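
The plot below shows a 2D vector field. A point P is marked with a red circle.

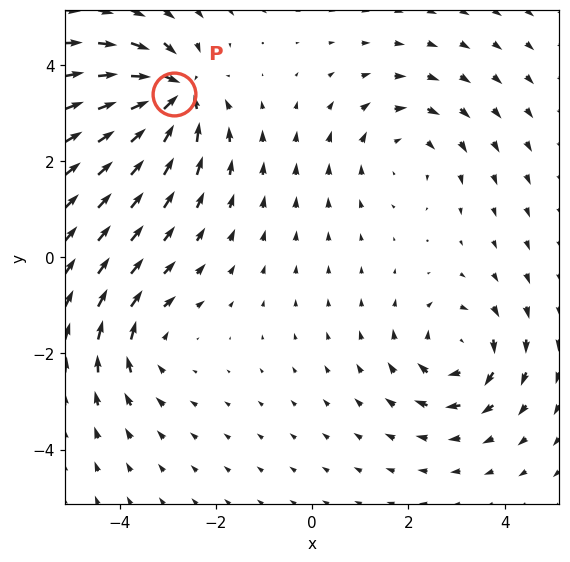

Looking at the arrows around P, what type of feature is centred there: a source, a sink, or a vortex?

sink

At P (-2.9, 3.4) the arrows converge inward. Divergence about -5, curl ≈0 — negative divergence with near-zero curl is a sink.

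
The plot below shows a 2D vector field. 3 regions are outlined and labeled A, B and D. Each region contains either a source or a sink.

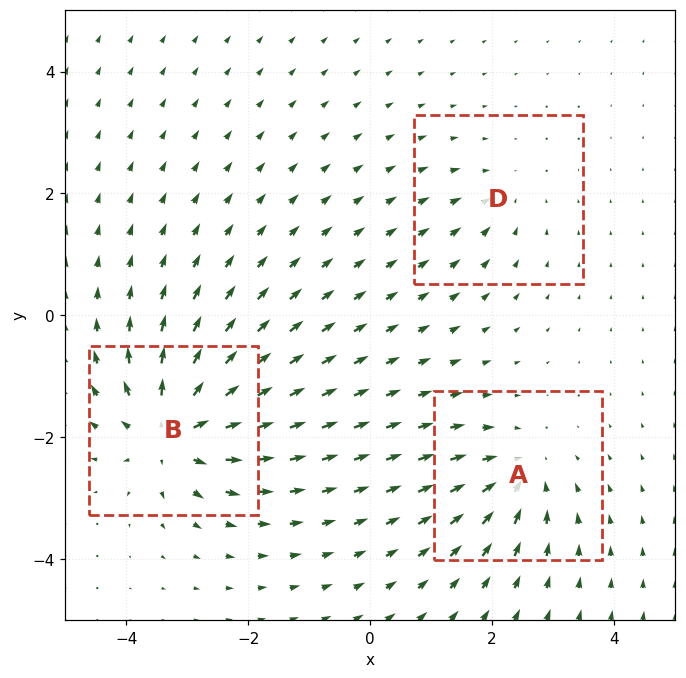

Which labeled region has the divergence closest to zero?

Divergence at each region's feature centre — A: about -4, B: about +6, D: about -2. Region D is closest to zero.

D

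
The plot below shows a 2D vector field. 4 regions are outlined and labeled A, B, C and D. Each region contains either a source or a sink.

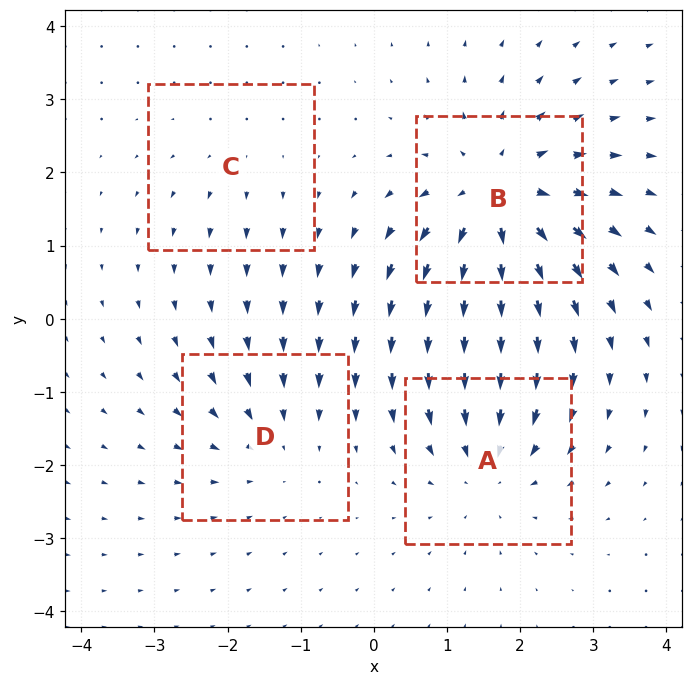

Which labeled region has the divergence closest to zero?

C

Divergence at each region's feature centre — A: about -5, B: about +7, C: about +2, D: about -3. Region C is closest to zero.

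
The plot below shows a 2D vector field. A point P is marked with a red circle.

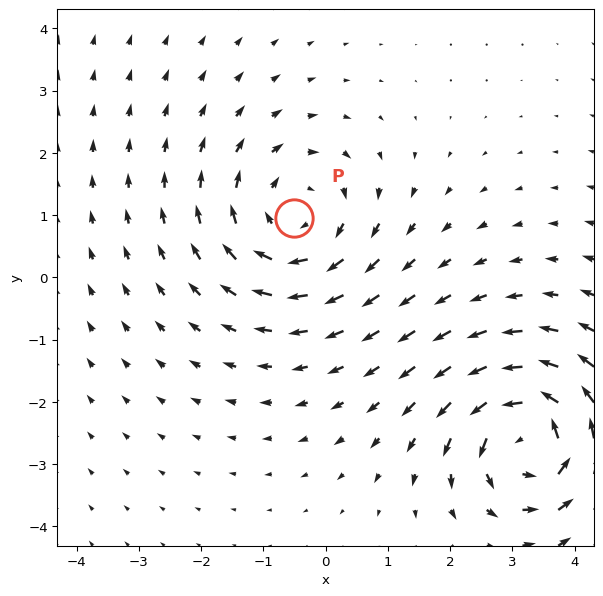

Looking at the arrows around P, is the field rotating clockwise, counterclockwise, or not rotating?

clockwise

Near P at (-0.5, 0.9) the arrows circulate clockwise. The curl (z-component) there is about -4; negative curl means clockwise rotation.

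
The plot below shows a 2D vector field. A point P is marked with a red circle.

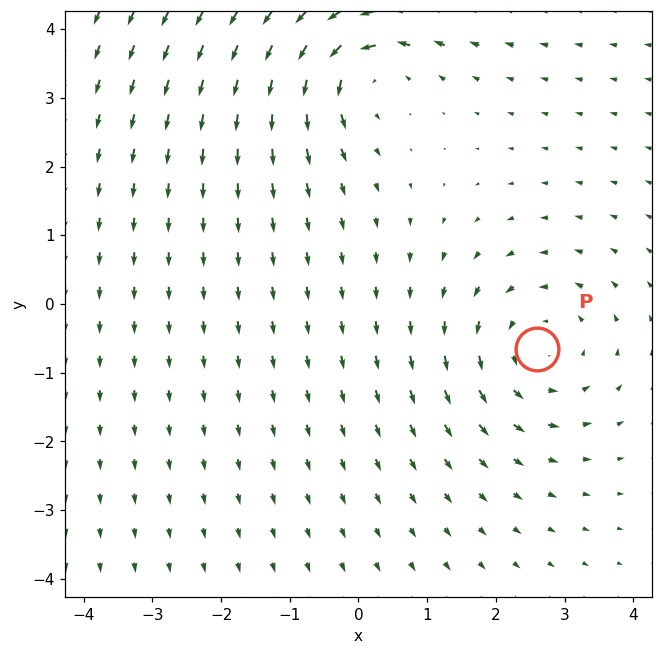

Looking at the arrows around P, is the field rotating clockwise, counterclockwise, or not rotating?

counterclockwise

Near P at (2.6, -0.7) the arrows circulate counterclockwise. The curl (z-component) there is about +4; positive curl means counterclockwise rotation.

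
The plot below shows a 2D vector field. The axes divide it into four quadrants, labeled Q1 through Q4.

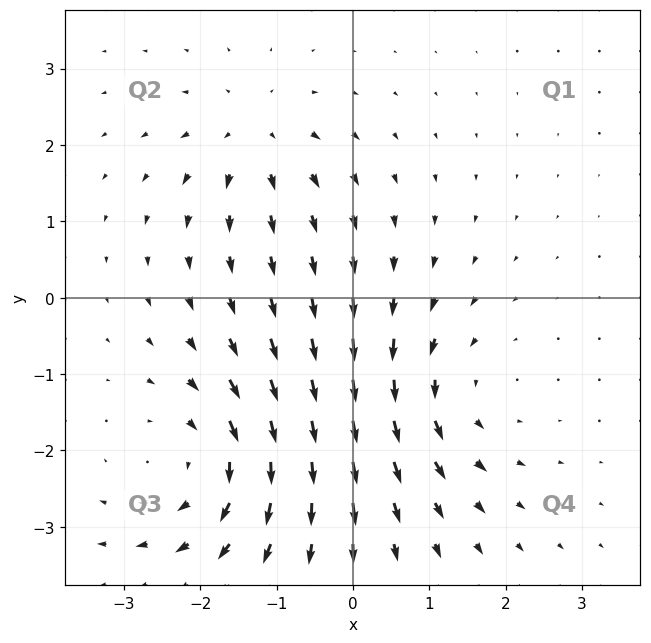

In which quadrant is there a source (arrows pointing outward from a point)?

The source sits at approximately (-1.3, 2.1), which lies in quadrant Q2. The divergence there is about +4, positive as expected for a source.

Q2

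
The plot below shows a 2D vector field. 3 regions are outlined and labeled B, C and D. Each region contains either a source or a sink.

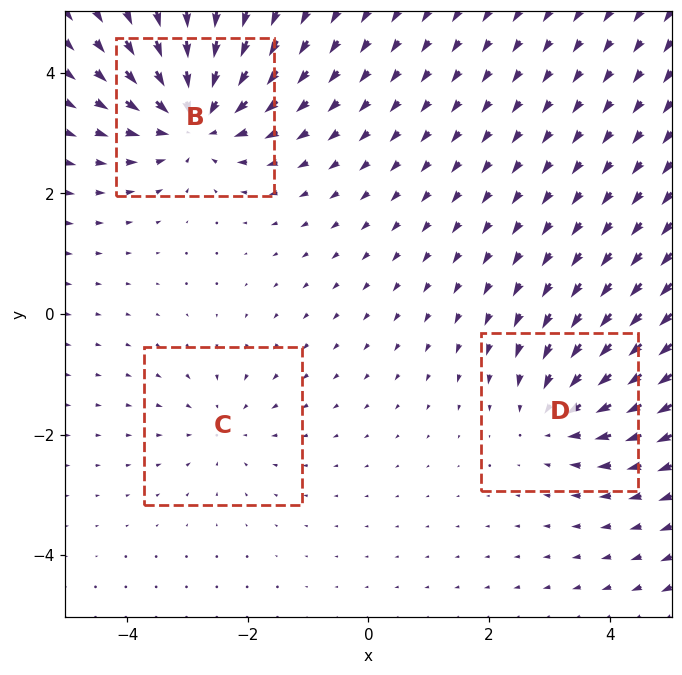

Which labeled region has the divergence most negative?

B

Divergence at each region's feature centre — B: about -5, C: about -2, D: about -3. Region B is most negative.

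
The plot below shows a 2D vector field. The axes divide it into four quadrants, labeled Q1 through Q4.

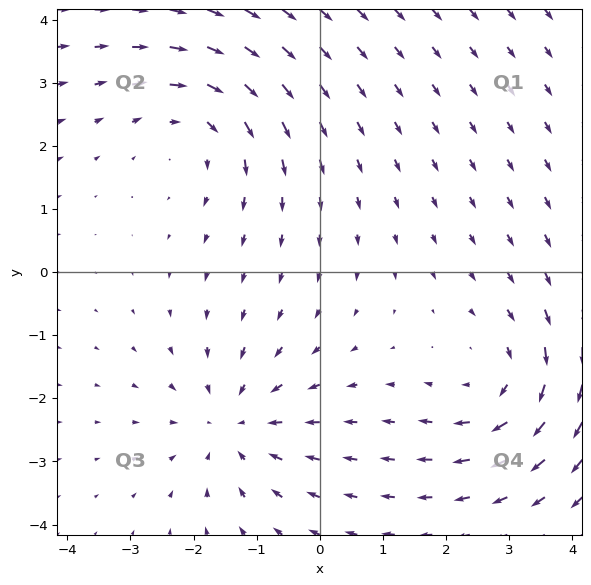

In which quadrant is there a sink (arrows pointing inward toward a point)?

The sink sits at approximately (-1.4, -2.4), which lies in quadrant Q3. The divergence there is about -4, negative as expected for a sink.

Q3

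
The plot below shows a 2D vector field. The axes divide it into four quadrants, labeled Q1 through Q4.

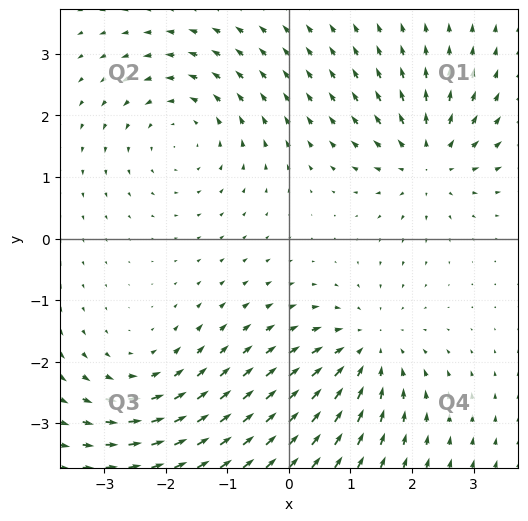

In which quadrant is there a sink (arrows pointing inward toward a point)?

The sink sits at approximately (1.3, -1.8), which lies in quadrant Q4. The divergence there is about -4, negative as expected for a sink.

Q4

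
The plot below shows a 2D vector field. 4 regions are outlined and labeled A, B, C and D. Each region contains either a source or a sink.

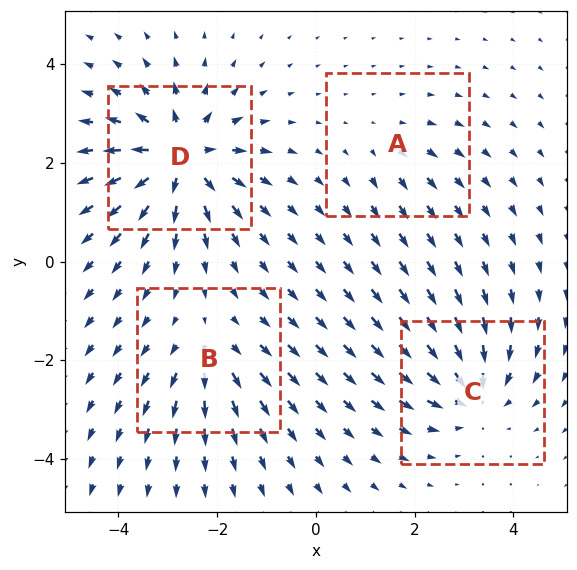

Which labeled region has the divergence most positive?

Divergence at each region's feature centre — A: about +2, B: about +4, C: about -5, D: about +8. Region D is most positive.

D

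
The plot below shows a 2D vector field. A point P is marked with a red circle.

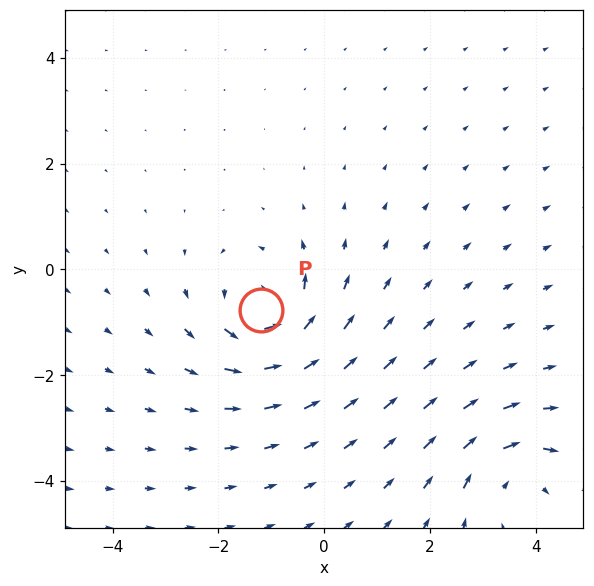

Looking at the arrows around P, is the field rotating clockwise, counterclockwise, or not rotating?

Near P at (-1.2, -0.8) the arrows circulate counterclockwise. The curl (z-component) there is about +6; positive curl means counterclockwise rotation.

counterclockwise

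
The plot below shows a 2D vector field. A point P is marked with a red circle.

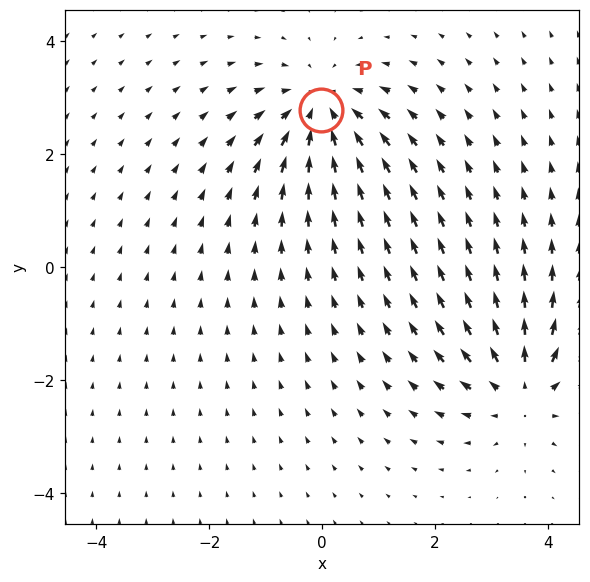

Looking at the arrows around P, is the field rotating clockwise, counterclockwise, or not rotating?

not rotating

Near P at (-0.0, 2.8) the arrows show no circulation. The curl there is ≈0.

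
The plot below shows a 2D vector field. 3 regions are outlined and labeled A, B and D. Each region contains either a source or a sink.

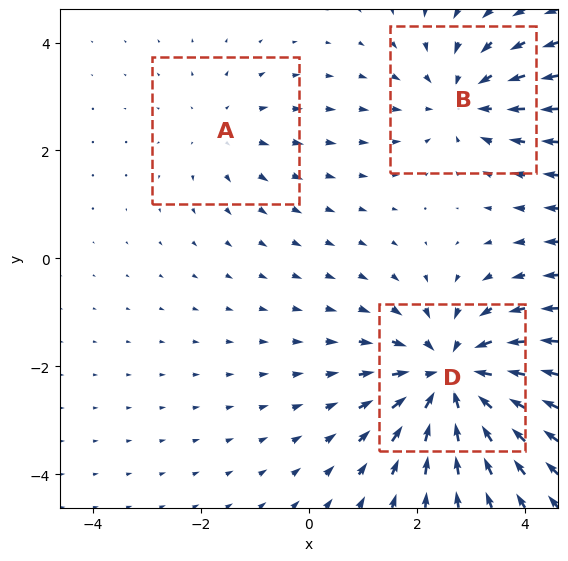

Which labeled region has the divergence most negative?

D

Divergence at each region's feature centre — A: about +2, B: about -3, D: about -4. Region D is most negative.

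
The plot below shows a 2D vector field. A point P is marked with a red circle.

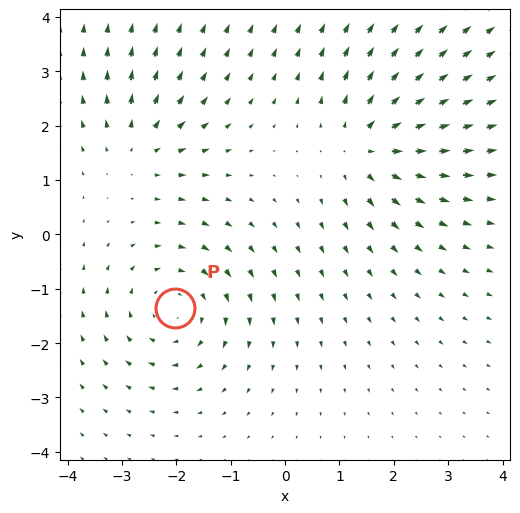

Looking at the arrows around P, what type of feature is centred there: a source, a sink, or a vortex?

At P (-2.0, -1.4) the arrows circulate clockwise. Divergence ≈0, curl about -4 — near-zero divergence with nonzero curl is a vortex.

vortex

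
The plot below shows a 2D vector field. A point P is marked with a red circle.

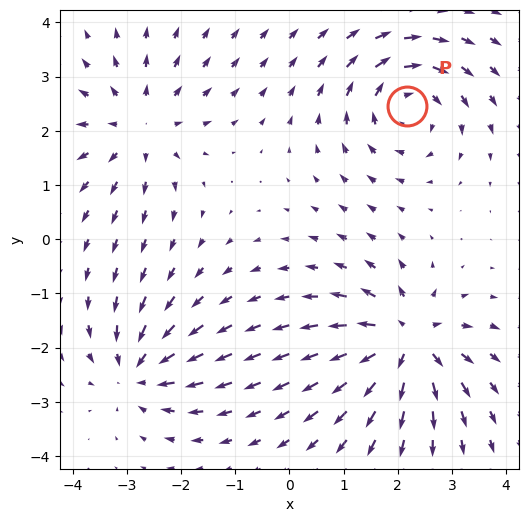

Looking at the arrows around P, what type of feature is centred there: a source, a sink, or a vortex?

At P (2.2, 2.5) the arrows circulate clockwise. Divergence ≈0, curl about -4 — near-zero divergence with nonzero curl is a vortex.

vortex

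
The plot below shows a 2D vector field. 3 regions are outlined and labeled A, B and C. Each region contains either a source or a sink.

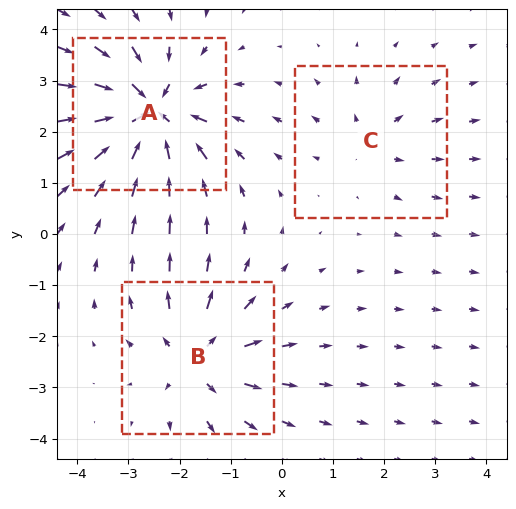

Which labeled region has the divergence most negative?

A

Divergence at each region's feature centre — A: about -6, B: about +4, C: about +2. Region A is most negative.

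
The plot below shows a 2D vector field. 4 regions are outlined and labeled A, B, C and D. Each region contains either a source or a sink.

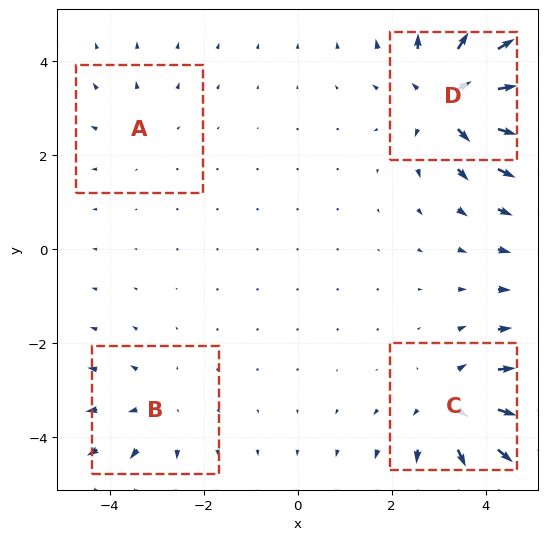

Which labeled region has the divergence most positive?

Divergence at each region's feature centre — A: about +2, B: about +3, C: about +5, D: about +7. Region D is most positive.

D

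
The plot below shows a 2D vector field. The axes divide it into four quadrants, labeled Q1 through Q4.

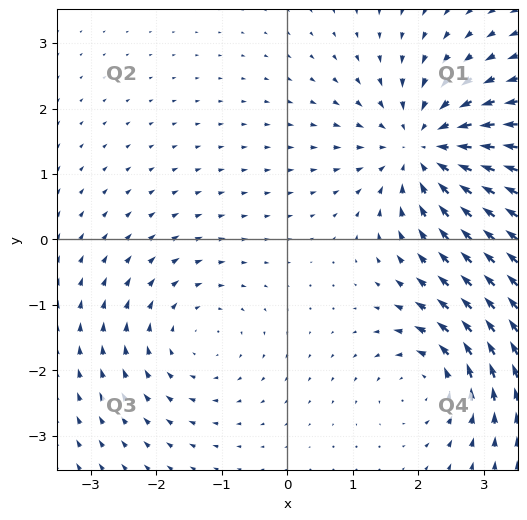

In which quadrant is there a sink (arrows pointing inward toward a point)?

Q1

The sink sits at approximately (2.1, 1.4), which lies in quadrant Q1. The divergence there is about -5, negative as expected for a sink.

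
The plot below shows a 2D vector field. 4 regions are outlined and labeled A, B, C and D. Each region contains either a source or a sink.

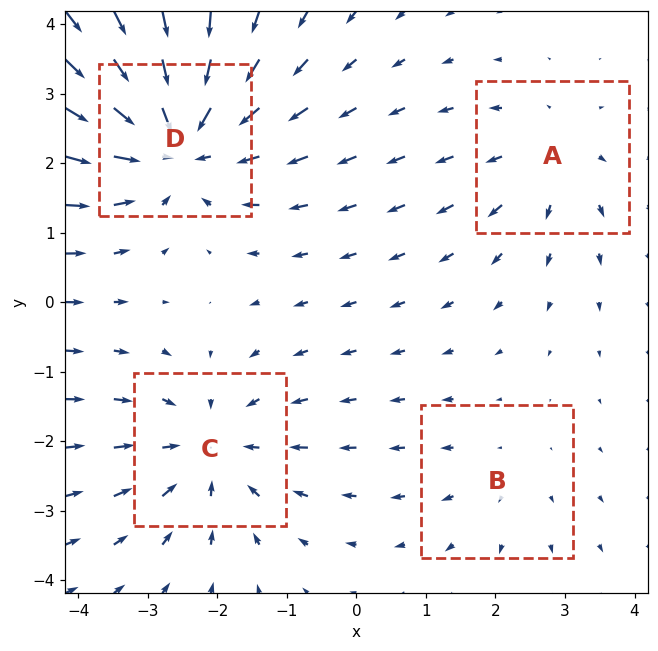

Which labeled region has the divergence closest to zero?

B

Divergence at each region's feature centre — A: about +3, B: about +2, C: about -4, D: about -6. Region B is closest to zero.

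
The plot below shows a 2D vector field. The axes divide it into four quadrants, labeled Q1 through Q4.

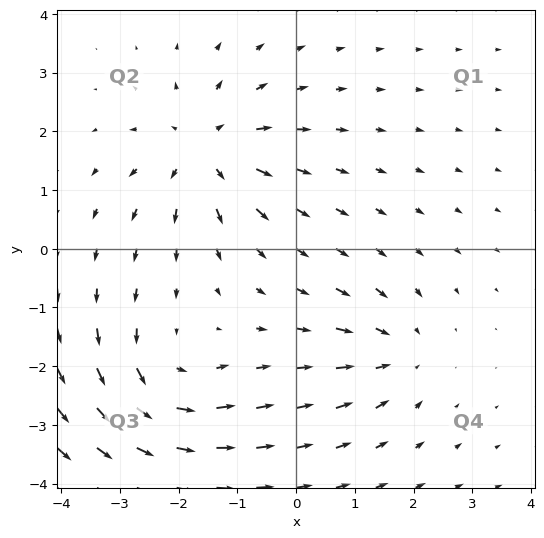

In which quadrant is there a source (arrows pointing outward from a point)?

The source sits at approximately (-1.5, 1.7), which lies in quadrant Q2. The divergence there is about +5, positive as expected for a source.

Q2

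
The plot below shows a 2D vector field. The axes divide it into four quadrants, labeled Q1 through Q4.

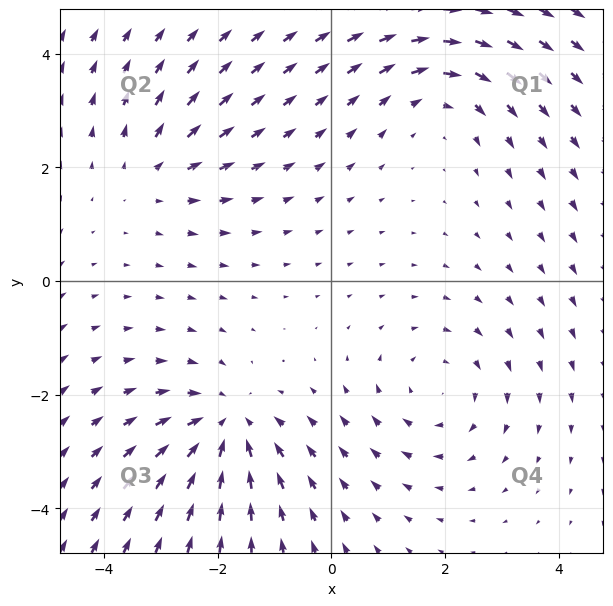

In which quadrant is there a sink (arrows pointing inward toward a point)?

The sink sits at approximately (-1.8, -2.6), which lies in quadrant Q3. The divergence there is about -4, negative as expected for a sink.

Q3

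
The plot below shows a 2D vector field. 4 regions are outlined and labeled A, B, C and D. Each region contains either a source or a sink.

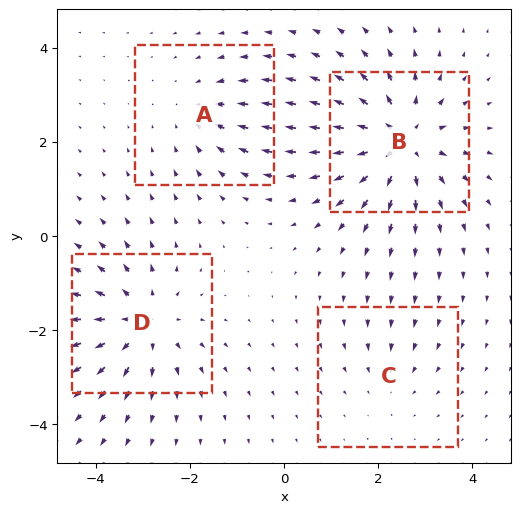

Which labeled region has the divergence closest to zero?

C

Divergence at each region's feature centre — A: about -3, B: about +6, C: about -2, D: about +5. Region C is closest to zero.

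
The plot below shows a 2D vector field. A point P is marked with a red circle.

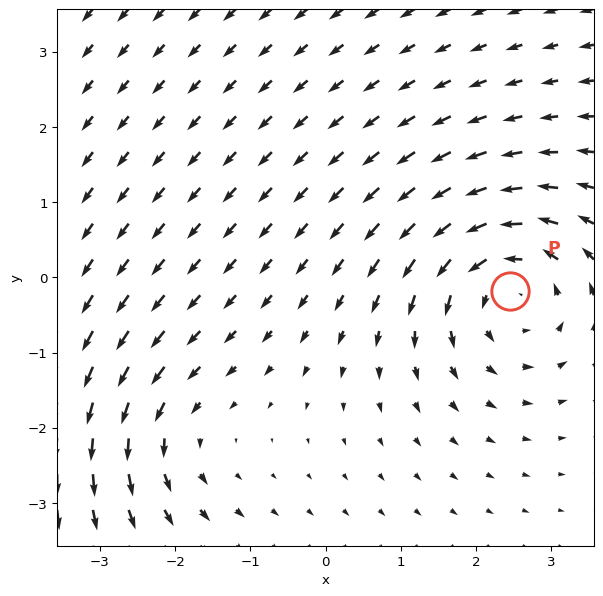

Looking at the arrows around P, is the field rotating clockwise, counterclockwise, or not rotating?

Near P at (2.5, -0.2) the arrows circulate counterclockwise. The curl (z-component) there is about +4; positive curl means counterclockwise rotation.

counterclockwise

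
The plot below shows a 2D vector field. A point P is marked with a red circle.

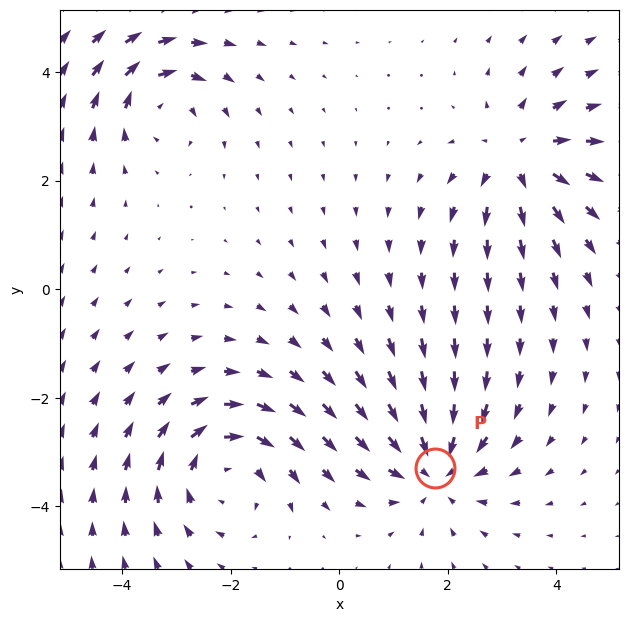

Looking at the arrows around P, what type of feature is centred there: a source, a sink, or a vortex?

At P (1.8, -3.3) the arrows converge inward. Divergence about -4, curl ≈0 — negative divergence with near-zero curl is a sink.

sink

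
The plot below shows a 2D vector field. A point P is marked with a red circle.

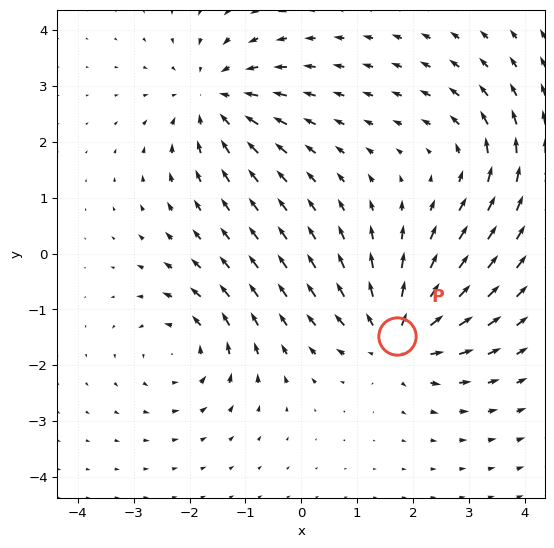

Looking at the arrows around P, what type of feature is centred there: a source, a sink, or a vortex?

source

At P (1.7, -1.5) the arrows spread outward. Divergence about +4, curl ≈0 — positive divergence with near-zero curl is a source.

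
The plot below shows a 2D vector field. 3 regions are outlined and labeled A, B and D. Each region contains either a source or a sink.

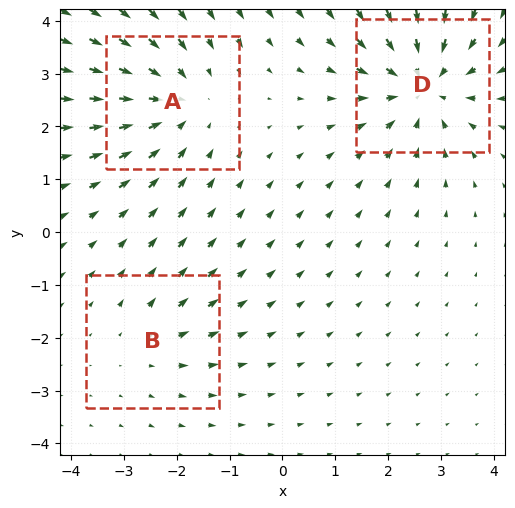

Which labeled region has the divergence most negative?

Divergence at each region's feature centre — A: about -3, B: about +2, D: about -4. Region D is most negative.

D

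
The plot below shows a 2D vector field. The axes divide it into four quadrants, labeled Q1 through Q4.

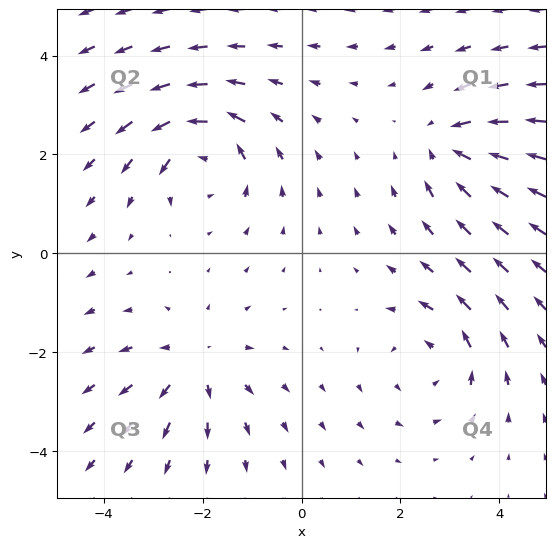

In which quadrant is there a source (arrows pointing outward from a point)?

The source sits at approximately (-2.2, -2.2), which lies in quadrant Q3. The divergence there is about +3, positive as expected for a source.

Q3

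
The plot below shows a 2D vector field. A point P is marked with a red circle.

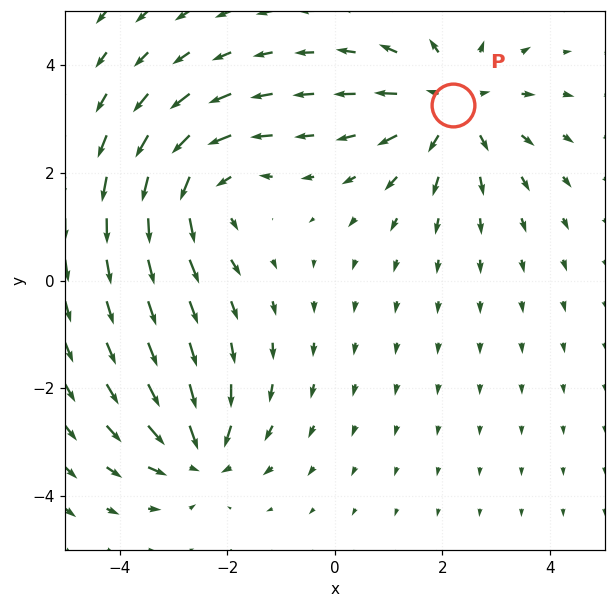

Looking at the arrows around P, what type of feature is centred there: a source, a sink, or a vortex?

At P (2.2, 3.3) the arrows spread outward. Divergence about +5, curl ≈0 — positive divergence with near-zero curl is a source.

source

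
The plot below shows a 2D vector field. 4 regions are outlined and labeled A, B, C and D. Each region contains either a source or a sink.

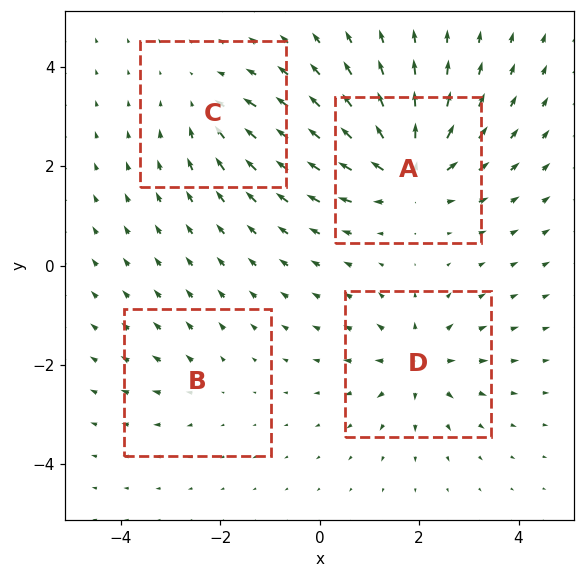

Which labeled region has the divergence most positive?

A

Divergence at each region's feature centre — A: about +8, B: about +2, C: about -4, D: about +5. Region A is most positive.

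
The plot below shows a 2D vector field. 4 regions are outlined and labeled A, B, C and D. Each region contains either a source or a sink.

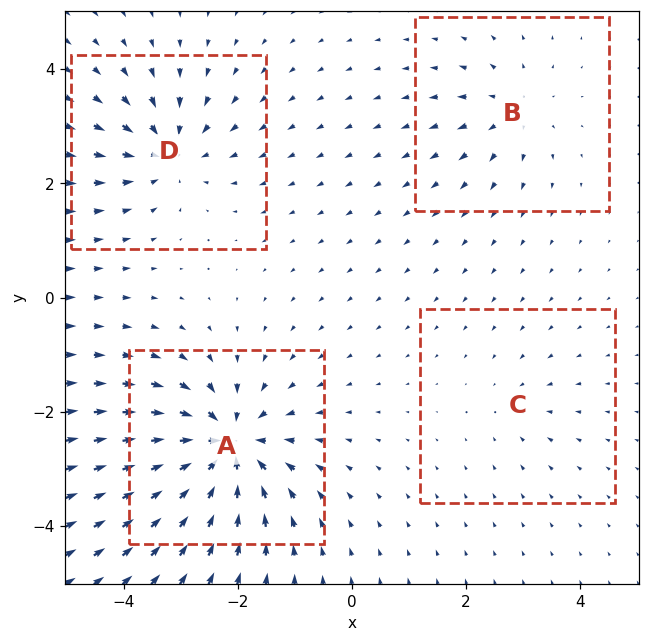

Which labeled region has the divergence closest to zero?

Divergence at each region's feature centre — A: about -9, B: about +4, C: about -2, D: about -5. Region C is closest to zero.

C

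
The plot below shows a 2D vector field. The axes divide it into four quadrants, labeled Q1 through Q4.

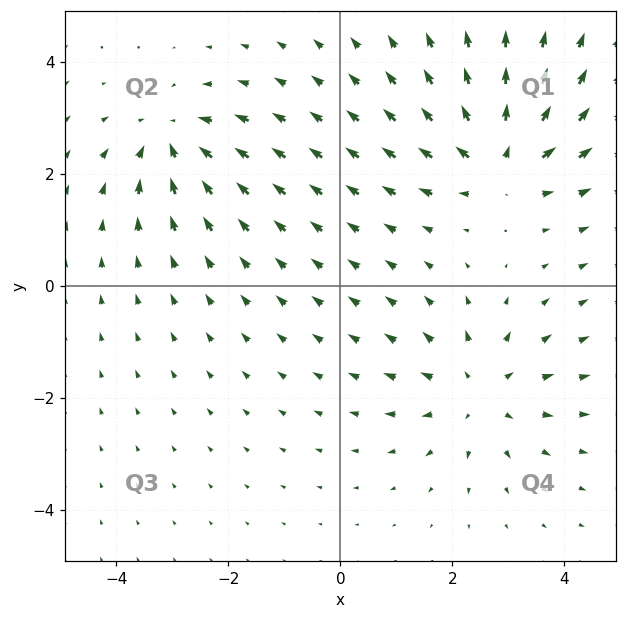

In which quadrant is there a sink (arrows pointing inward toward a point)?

The sink sits at approximately (-3.0, 2.6), which lies in quadrant Q2. The divergence there is about -4, negative as expected for a sink.

Q2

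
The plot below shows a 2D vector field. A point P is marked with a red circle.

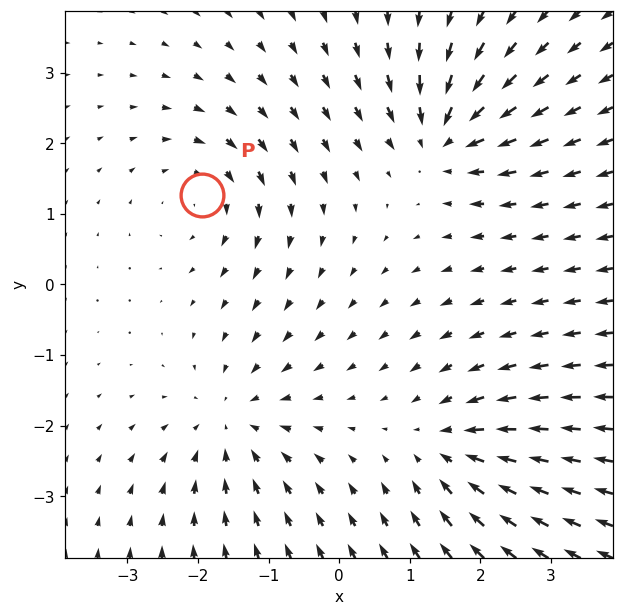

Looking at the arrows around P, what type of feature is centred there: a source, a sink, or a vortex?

At P (-1.9, 1.3) the arrows circulate clockwise. Divergence ≈0, curl about -4 — near-zero divergence with nonzero curl is a vortex.

vortex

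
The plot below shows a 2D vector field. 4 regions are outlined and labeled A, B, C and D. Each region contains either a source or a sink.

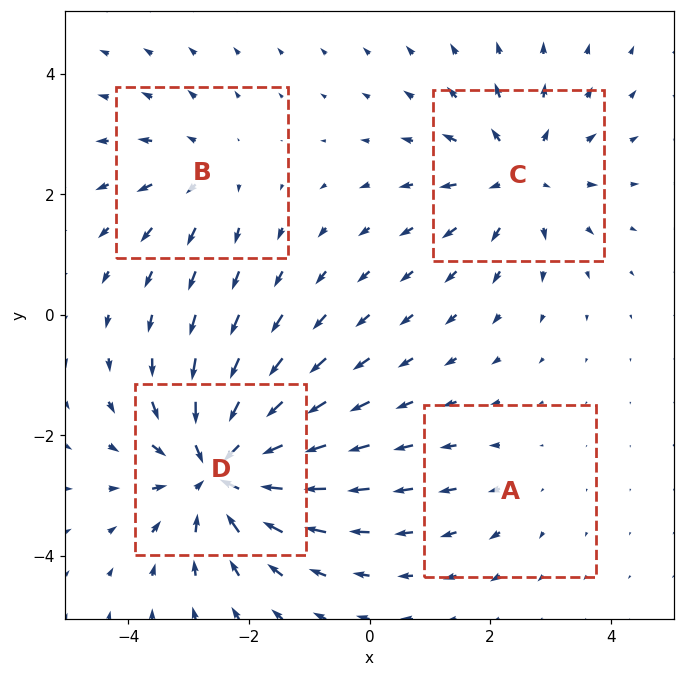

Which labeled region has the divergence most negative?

D

Divergence at each region's feature centre — A: about +2, B: about +3, C: about +5, D: about -7. Region D is most negative.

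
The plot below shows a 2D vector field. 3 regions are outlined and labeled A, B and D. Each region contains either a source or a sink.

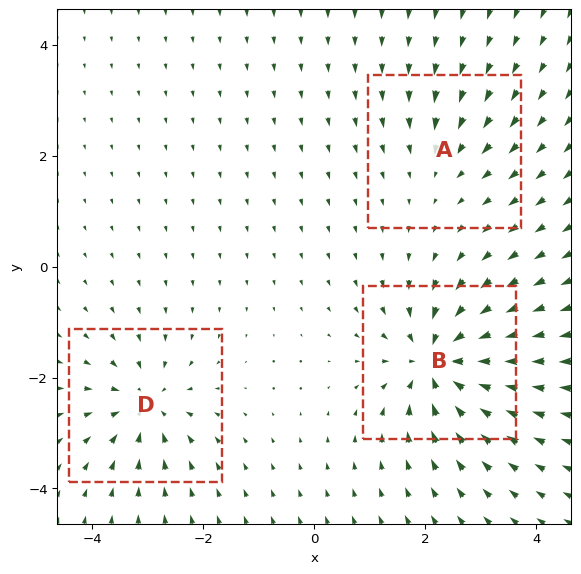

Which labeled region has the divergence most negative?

B

Divergence at each region's feature centre — A: about -2, B: about -6, D: about -4. Region B is most negative.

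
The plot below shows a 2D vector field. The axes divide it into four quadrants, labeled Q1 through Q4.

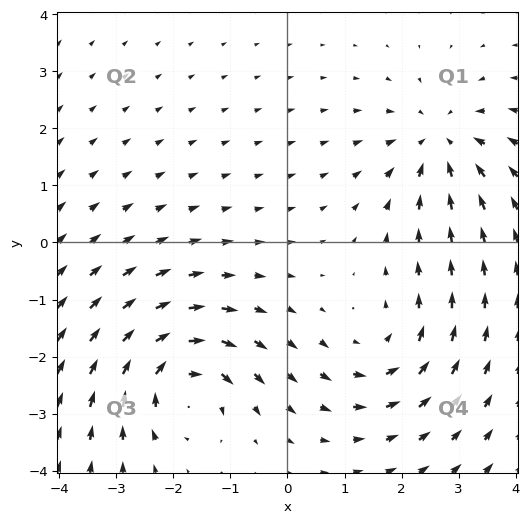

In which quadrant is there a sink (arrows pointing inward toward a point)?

Q1

The sink sits at approximately (2.7, 1.8), which lies in quadrant Q1. The divergence there is about -4, negative as expected for a sink.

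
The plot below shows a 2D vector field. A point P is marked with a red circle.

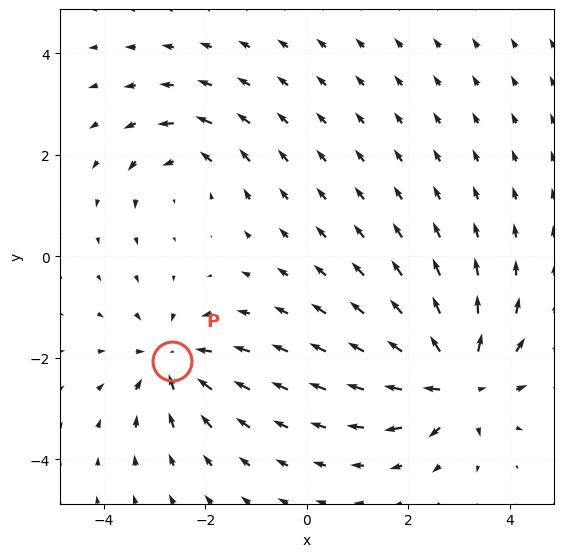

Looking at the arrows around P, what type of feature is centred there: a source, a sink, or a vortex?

At P (-2.7, -2.1) the arrows converge inward. Divergence about -4, curl ≈0 — negative divergence with near-zero curl is a sink.

sink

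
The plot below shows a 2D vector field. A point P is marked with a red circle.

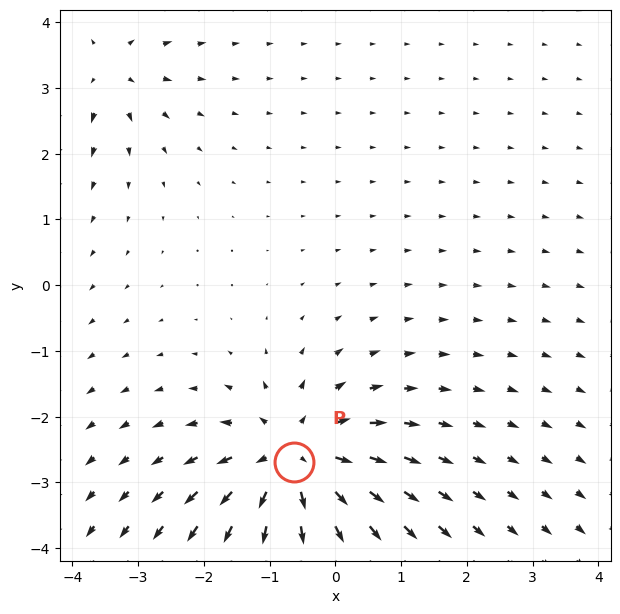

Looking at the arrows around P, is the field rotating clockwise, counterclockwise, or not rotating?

not rotating

Near P at (-0.6, -2.7) the arrows show no circulation. The curl there is ≈0.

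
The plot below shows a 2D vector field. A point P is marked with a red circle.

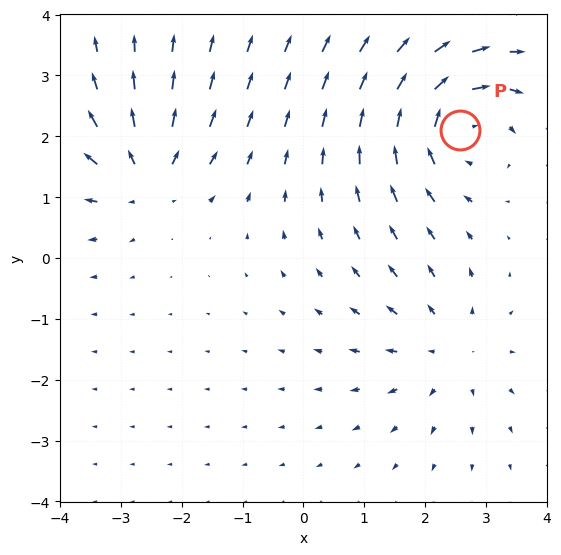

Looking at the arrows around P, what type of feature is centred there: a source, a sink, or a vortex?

vortex

At P (2.6, 2.1) the arrows circulate clockwise. Divergence ≈0, curl about -5 — near-zero divergence with nonzero curl is a vortex.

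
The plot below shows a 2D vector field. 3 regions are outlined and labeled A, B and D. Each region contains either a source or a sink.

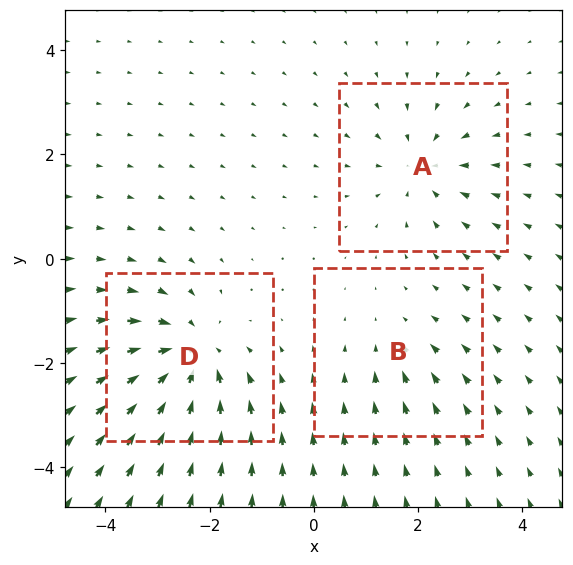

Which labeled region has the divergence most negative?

D

Divergence at each region's feature centre — A: about -3, B: about -2, D: about -5. Region D is most negative.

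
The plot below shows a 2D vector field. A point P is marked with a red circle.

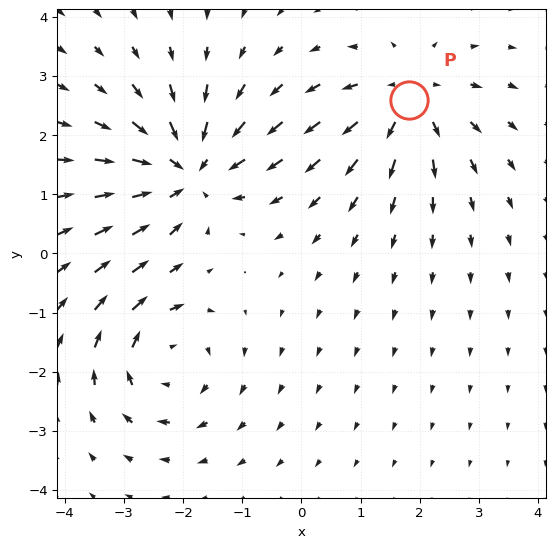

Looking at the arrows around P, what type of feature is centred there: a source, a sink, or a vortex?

source

At P (1.8, 2.6) the arrows spread outward. Divergence about +4, curl ≈0 — positive divergence with near-zero curl is a source.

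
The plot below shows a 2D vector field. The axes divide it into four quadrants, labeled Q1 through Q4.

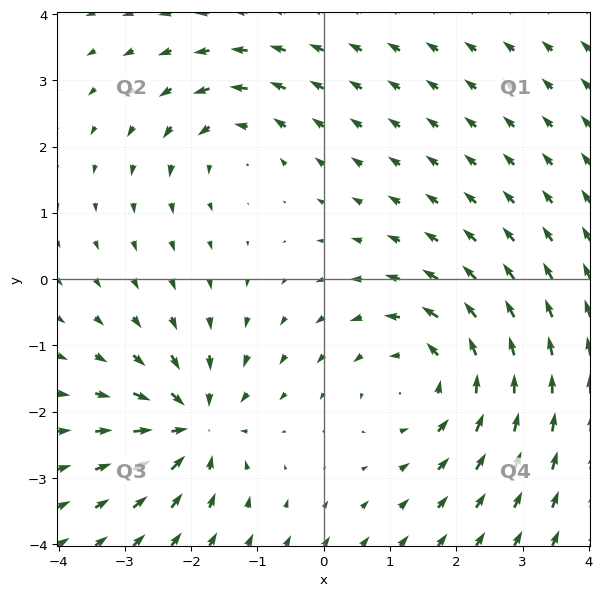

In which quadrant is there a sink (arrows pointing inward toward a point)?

The sink sits at approximately (-1.9, -2.2), which lies in quadrant Q3. The divergence there is about -5, negative as expected for a sink.

Q3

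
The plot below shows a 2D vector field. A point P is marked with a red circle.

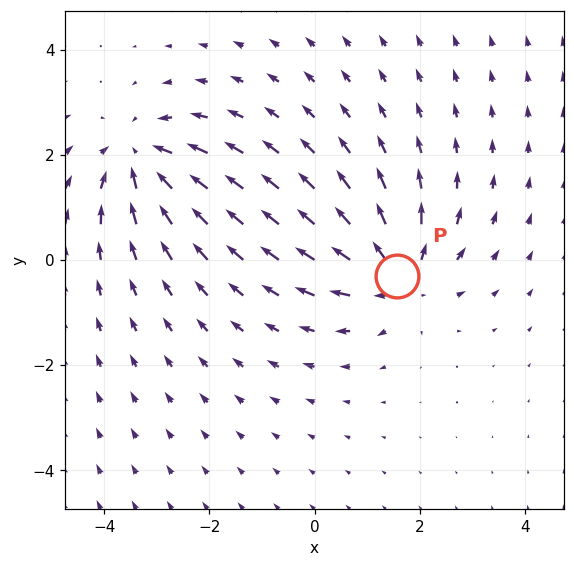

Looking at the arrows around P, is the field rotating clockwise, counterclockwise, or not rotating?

not rotating

Near P at (1.6, -0.3) the arrows show no circulation. The curl there is ≈0.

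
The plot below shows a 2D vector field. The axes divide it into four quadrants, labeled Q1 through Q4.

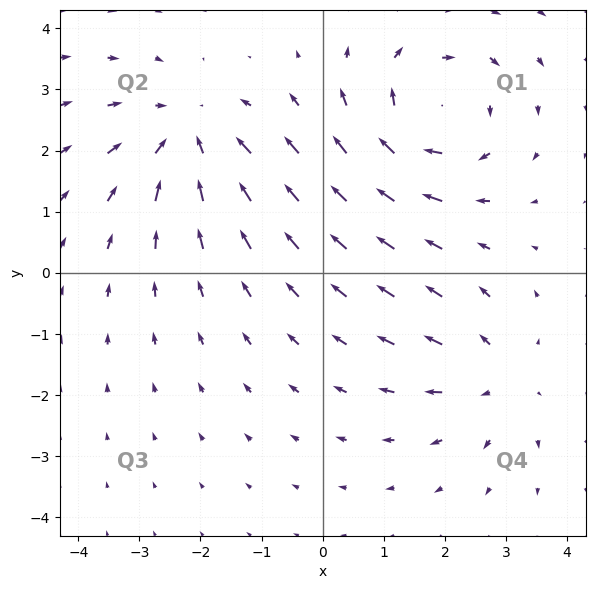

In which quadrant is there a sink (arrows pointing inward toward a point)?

The sink sits at approximately (-2.2, 2.2), which lies in quadrant Q2. The divergence there is about -4, negative as expected for a sink.

Q2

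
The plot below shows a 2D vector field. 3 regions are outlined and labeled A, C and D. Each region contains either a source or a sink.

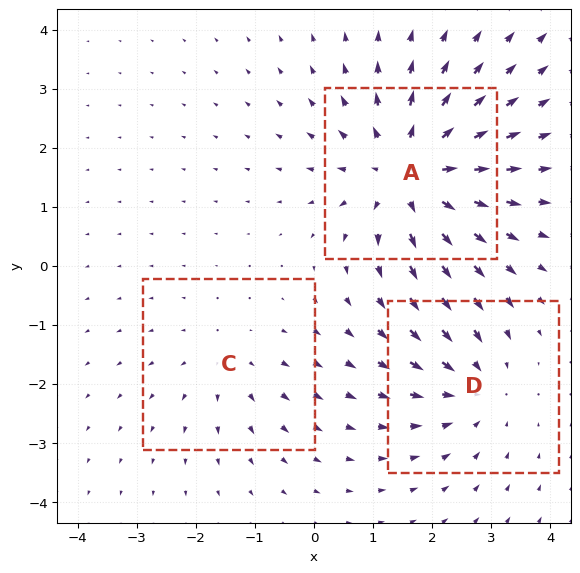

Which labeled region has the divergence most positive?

Divergence at each region's feature centre — A: about +5, C: about +2, D: about -3. Region A is most positive.

A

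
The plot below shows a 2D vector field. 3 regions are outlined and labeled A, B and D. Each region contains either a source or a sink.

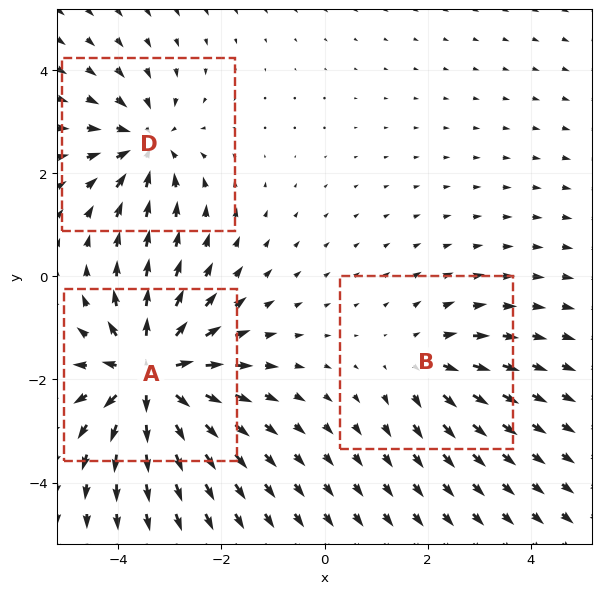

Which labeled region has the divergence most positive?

A

Divergence at each region's feature centre — A: about +6, B: about +2, D: about -3. Region A is most positive.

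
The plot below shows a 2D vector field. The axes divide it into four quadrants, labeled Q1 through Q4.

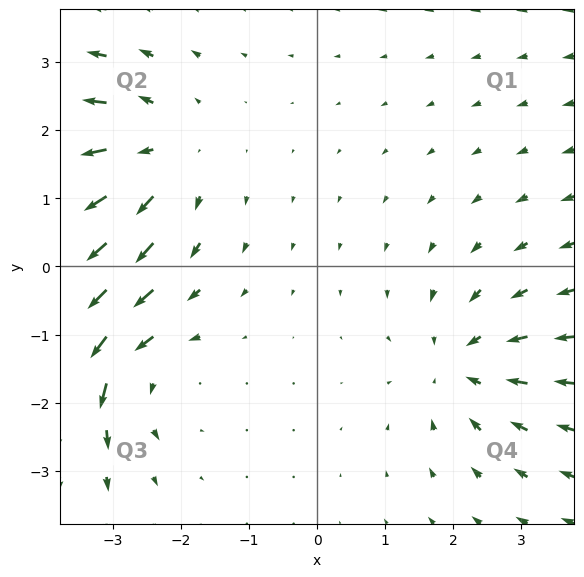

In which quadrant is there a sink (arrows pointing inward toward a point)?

The sink sits at approximately (2.1, -1.4), which lies in quadrant Q4. The divergence there is about -3, negative as expected for a sink.

Q4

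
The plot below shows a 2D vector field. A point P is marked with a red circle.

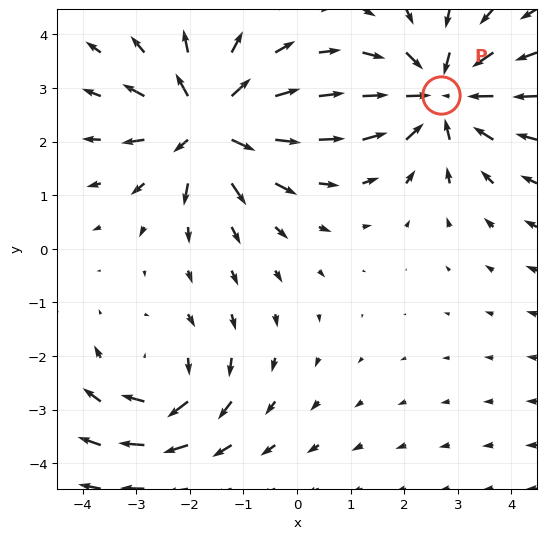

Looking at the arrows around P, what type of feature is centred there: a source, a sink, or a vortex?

sink

At P (2.7, 2.9) the arrows converge inward. Divergence about -5, curl ≈0 — negative divergence with near-zero curl is a sink.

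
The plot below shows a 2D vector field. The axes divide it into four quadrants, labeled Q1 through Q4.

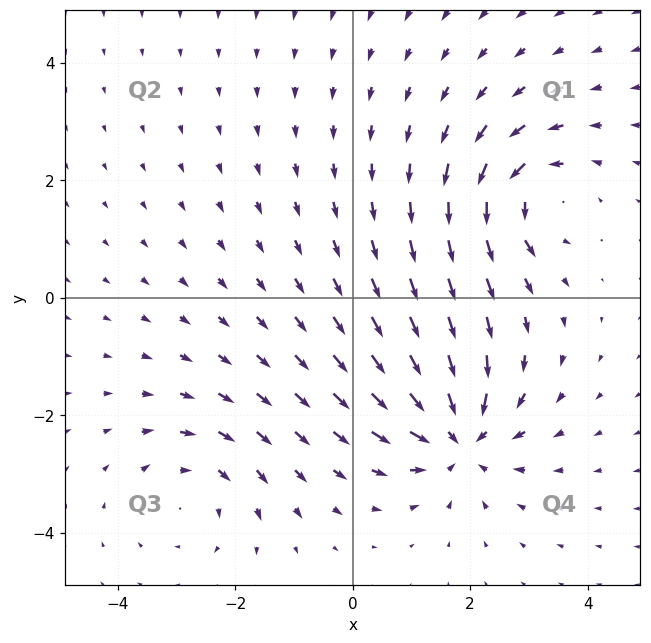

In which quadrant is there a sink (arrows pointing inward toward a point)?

Q4

The sink sits at approximately (1.8, -2.4), which lies in quadrant Q4. The divergence there is about -5, negative as expected for a sink.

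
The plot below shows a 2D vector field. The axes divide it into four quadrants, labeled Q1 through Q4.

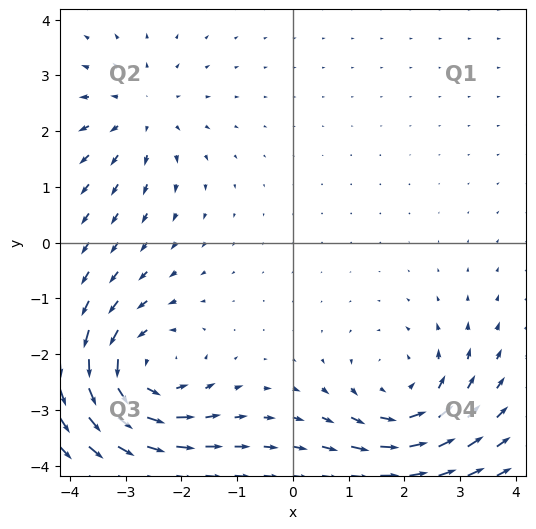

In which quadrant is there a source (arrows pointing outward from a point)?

Q2

The source sits at approximately (-2.7, 2.3), which lies in quadrant Q2. The divergence there is about +2, positive as expected for a source.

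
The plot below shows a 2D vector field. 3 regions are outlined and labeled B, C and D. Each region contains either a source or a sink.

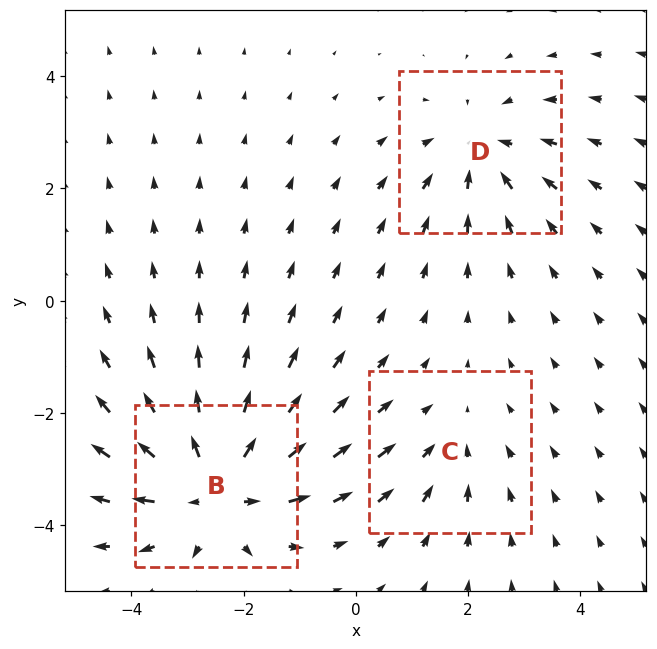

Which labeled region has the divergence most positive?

B

Divergence at each region's feature centre — B: about +4, C: about -2, D: about -3. Region B is most positive.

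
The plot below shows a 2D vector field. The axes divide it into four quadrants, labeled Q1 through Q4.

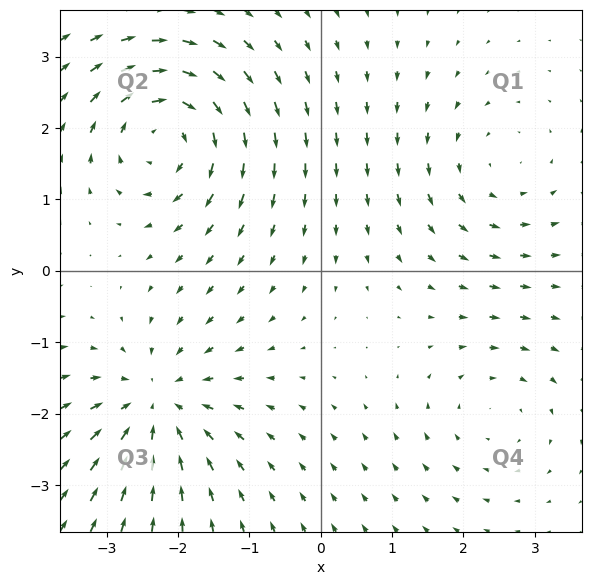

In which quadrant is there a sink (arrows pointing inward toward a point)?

The sink sits at approximately (-2.3, -1.9), which lies in quadrant Q3. The divergence there is about -5, negative as expected for a sink.

Q3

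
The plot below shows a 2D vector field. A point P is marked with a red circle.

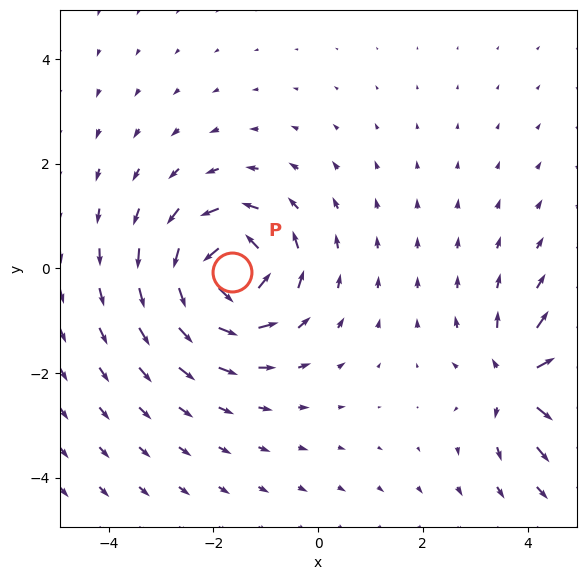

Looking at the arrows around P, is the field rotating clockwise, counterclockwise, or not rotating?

Near P at (-1.6, -0.1) the arrows circulate counterclockwise. The curl (z-component) there is about +6; positive curl means counterclockwise rotation.

counterclockwise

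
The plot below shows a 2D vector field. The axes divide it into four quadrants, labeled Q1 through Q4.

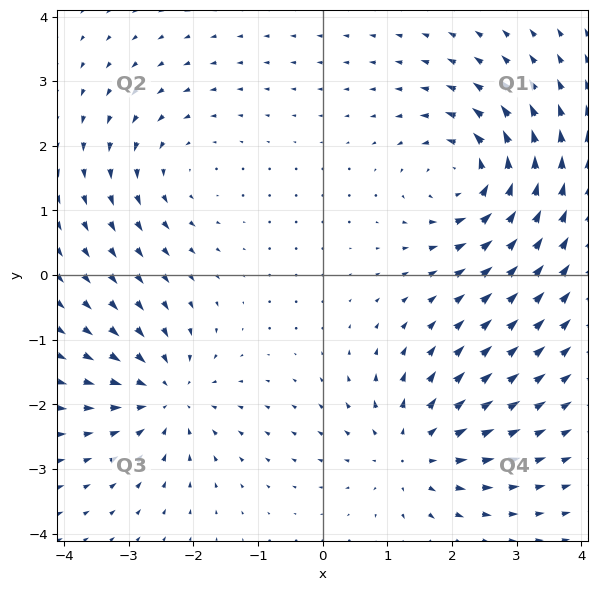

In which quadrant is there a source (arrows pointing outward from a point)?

The source sits at approximately (1.4, -2.7), which lies in quadrant Q4. The divergence there is about +4, positive as expected for a source.

Q4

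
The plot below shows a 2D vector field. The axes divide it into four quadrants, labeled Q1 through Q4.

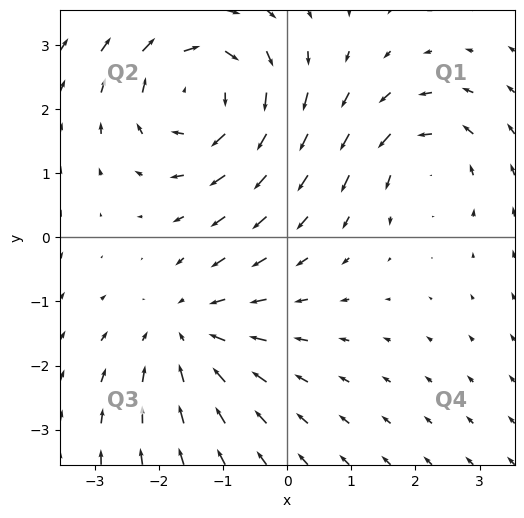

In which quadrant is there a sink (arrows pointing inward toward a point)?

Q3

The sink sits at approximately (-1.6, -1.5), which lies in quadrant Q3. The divergence there is about -3, negative as expected for a sink.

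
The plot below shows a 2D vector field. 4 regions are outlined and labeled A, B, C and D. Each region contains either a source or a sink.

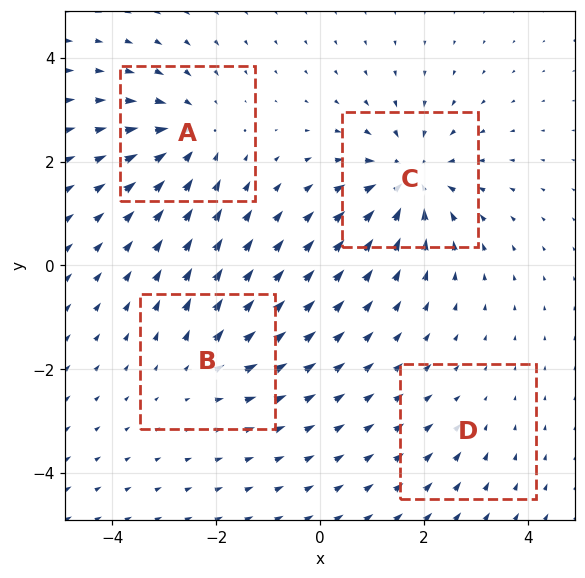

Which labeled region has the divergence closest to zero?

D

Divergence at each region's feature centre — A: about -5, B: about +3, C: about -6, D: about -2. Region D is closest to zero.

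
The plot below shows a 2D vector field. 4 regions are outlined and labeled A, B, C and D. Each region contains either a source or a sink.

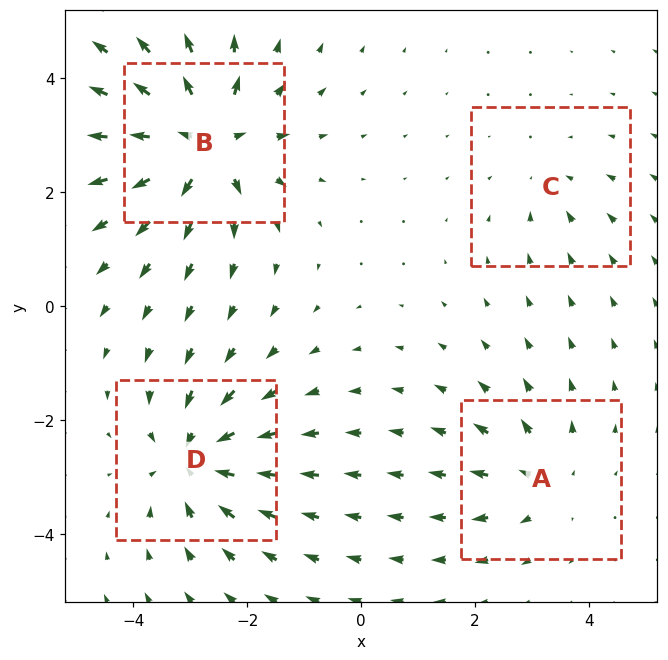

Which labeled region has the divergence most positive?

Divergence at each region's feature centre — A: about +4, B: about +7, C: about -2, D: about -6. Region B is most positive.

B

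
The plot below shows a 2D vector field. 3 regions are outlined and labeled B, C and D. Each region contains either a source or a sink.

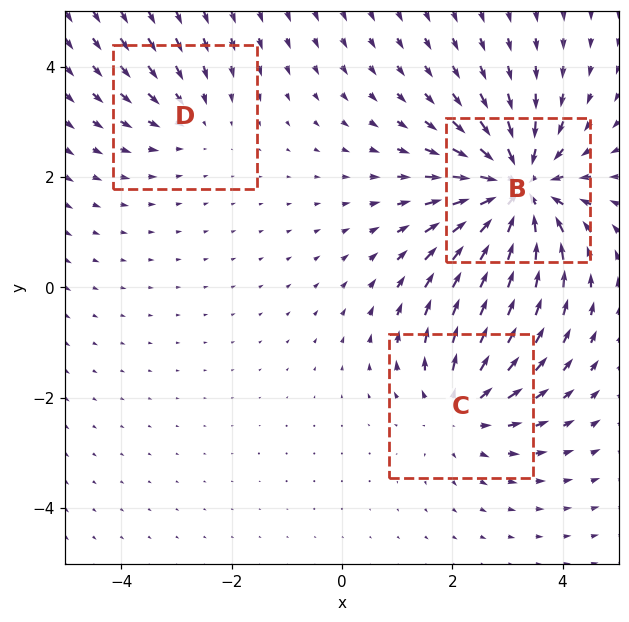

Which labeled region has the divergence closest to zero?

D

Divergence at each region's feature centre — B: about -5, C: about +3, D: about -2. Region D is closest to zero.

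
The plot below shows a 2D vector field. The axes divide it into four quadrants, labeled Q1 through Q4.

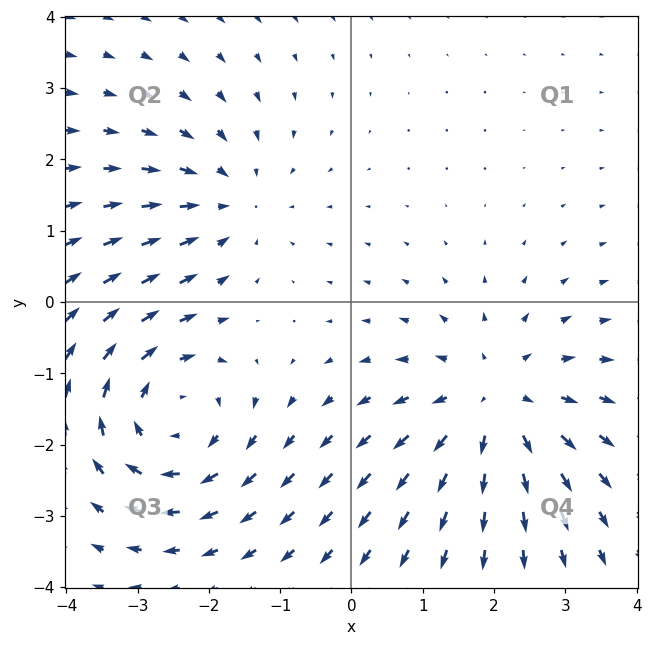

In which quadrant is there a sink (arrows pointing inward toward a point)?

The sink sits at approximately (-1.7, 1.4), which lies in quadrant Q2. The divergence there is about -2, negative as expected for a sink.

Q2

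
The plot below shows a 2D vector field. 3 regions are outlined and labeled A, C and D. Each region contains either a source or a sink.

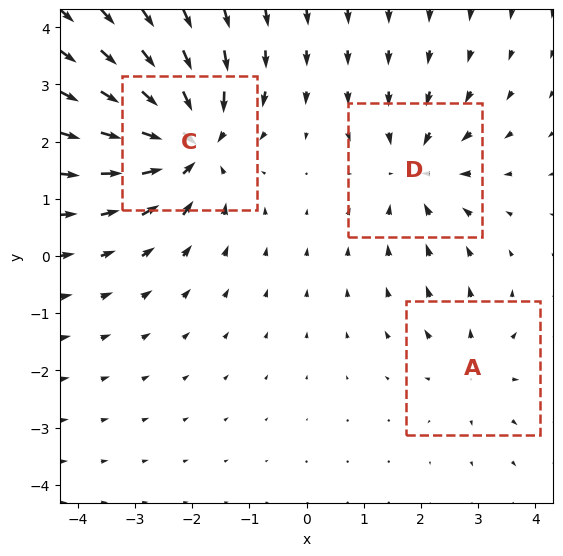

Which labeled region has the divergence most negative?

C

Divergence at each region's feature centre — A: about +2, C: about -6, D: about -3. Region C is most negative.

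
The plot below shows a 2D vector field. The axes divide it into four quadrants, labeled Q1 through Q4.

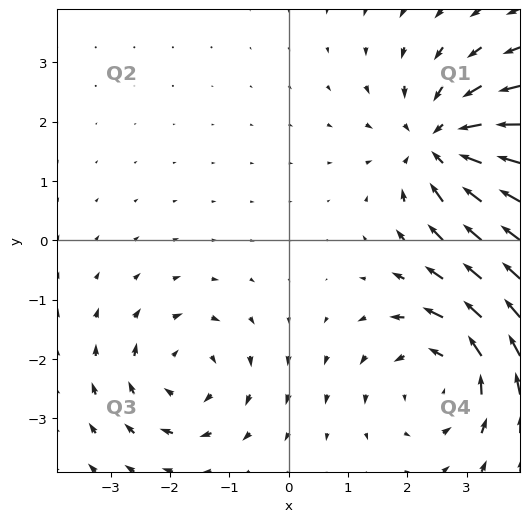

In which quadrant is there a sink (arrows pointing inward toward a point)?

Q1

The sink sits at approximately (2.6, 1.6), which lies in quadrant Q1. The divergence there is about -4, negative as expected for a sink.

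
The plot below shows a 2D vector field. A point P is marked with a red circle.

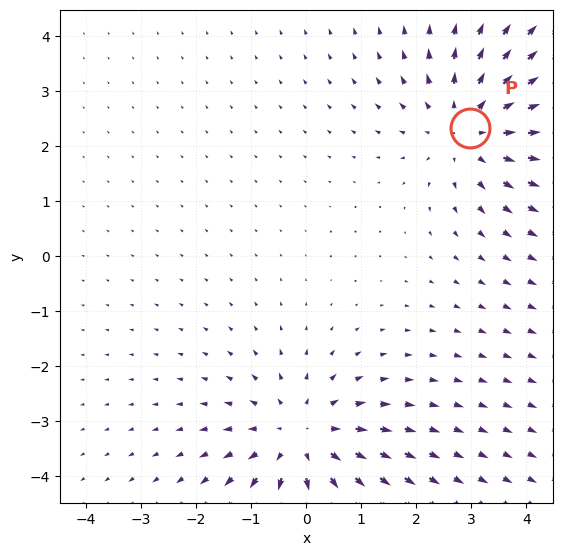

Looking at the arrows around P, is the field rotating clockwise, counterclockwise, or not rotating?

Near P at (3.0, 2.3) the arrows show no circulation. The curl there is ≈0.

not rotating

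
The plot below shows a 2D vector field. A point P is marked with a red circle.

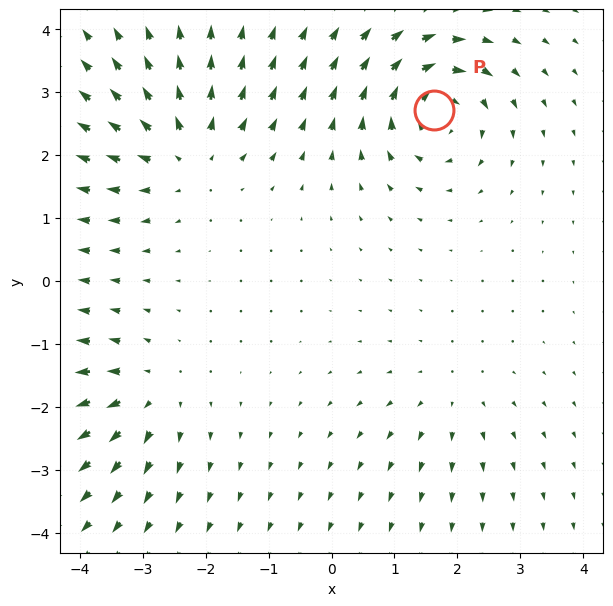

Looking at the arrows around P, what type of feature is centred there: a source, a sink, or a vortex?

vortex

At P (1.6, 2.7) the arrows circulate clockwise. Divergence ≈0, curl about -7 — near-zero divergence with nonzero curl is a vortex.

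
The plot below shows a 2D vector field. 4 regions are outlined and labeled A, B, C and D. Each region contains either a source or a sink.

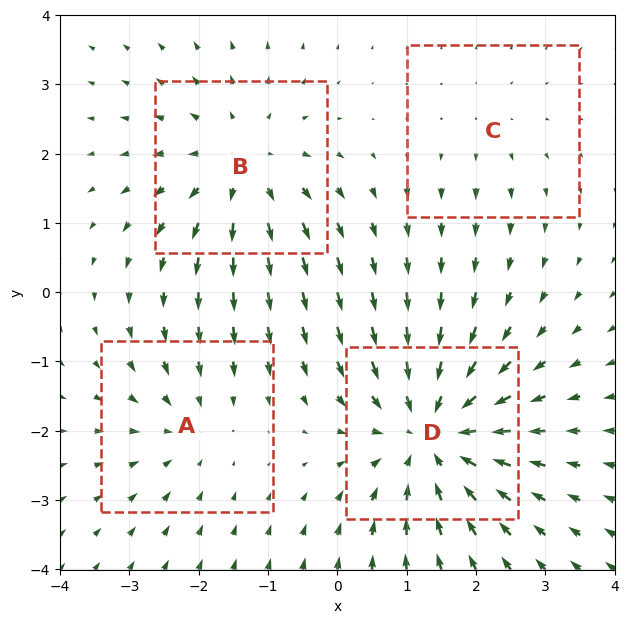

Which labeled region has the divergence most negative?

Divergence at each region's feature centre — A: about -3, B: about +4, C: about +2, D: about -6. Region D is most negative.

D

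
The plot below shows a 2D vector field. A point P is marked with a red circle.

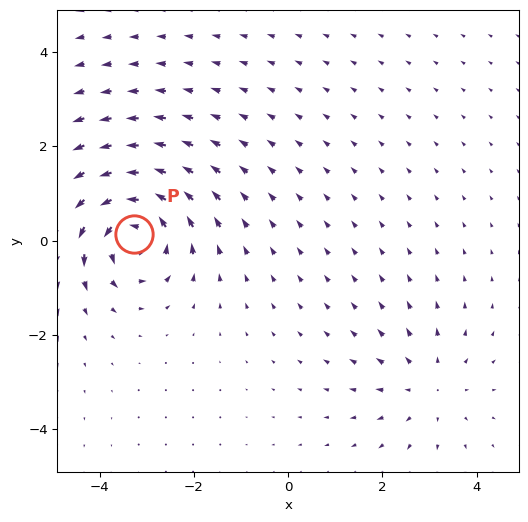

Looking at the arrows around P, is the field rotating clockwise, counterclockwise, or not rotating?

Near P at (-3.3, 0.1) the arrows circulate counterclockwise. The curl (z-component) there is about +5; positive curl means counterclockwise rotation.

counterclockwise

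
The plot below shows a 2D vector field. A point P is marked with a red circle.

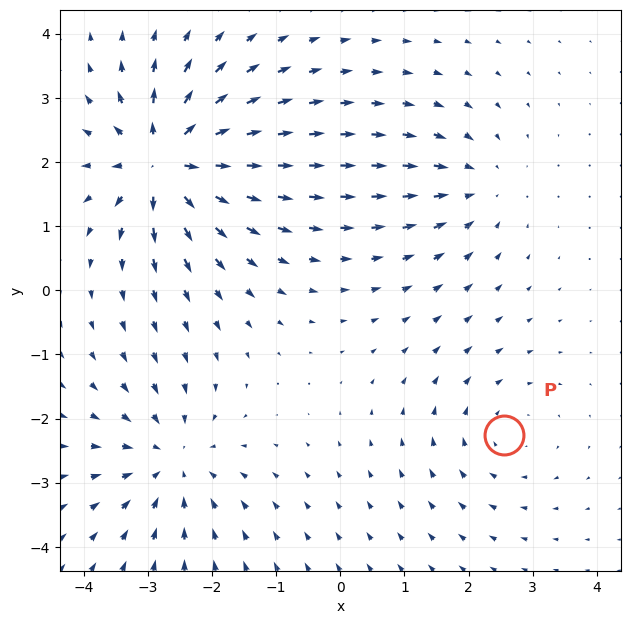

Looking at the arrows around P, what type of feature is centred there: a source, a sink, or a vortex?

At P (2.6, -2.3) the arrows circulate clockwise. Divergence ≈0, curl about -2 — near-zero divergence with nonzero curl is a vortex.

vortex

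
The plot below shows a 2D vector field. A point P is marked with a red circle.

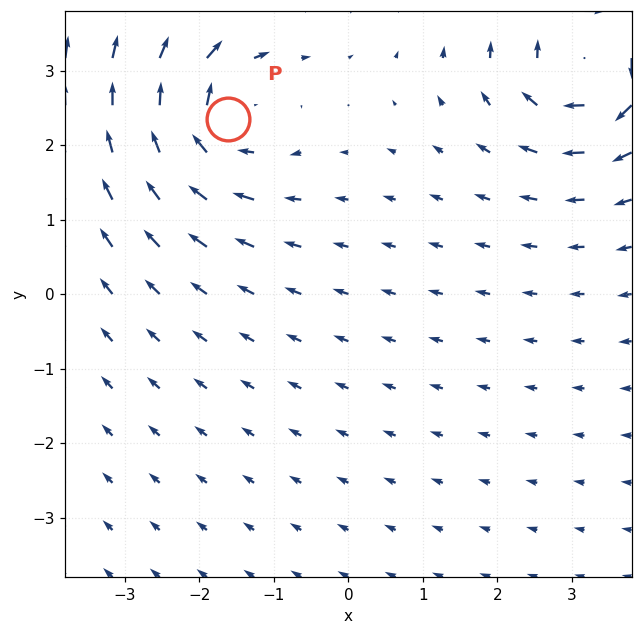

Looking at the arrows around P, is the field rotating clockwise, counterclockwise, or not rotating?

Near P at (-1.6, 2.3) the arrows circulate clockwise. The curl (z-component) there is about -5; negative curl means clockwise rotation.

clockwise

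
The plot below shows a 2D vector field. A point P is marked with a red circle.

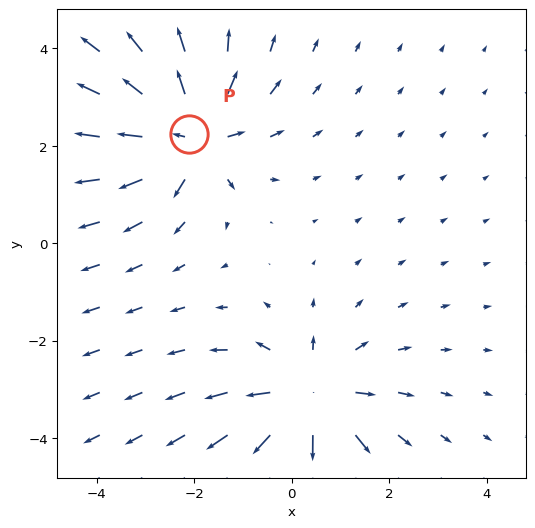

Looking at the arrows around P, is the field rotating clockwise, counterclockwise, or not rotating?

not rotating

Near P at (-2.1, 2.2) the arrows show no circulation. The curl there is ≈0.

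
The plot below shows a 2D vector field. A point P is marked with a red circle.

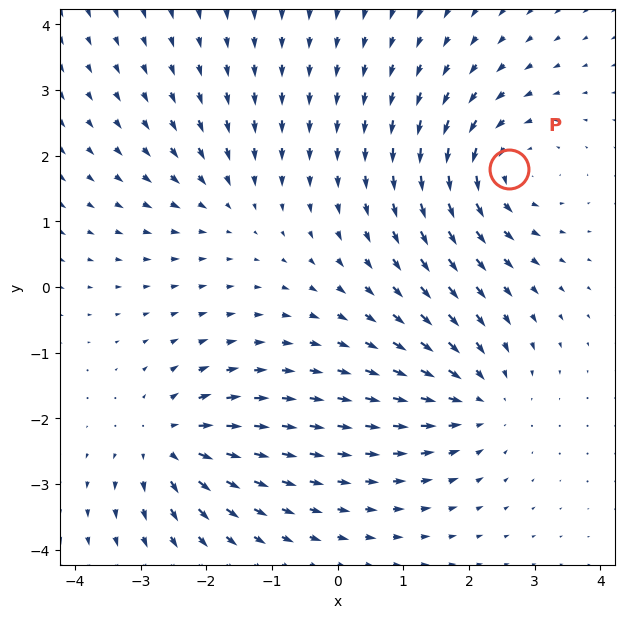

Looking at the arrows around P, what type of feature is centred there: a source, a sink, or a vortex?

vortex

At P (2.6, 1.8) the arrows circulate counterclockwise. Divergence ≈0, curl about +5 — near-zero divergence with nonzero curl is a vortex.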